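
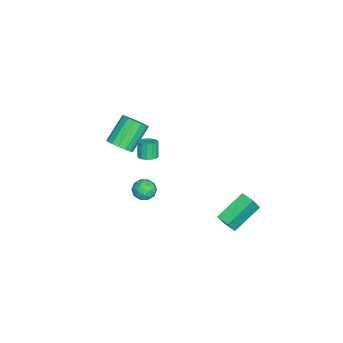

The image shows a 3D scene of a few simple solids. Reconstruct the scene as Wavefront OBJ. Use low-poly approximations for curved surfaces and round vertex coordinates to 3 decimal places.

v 1.895 -0.611 3.429
v 2.309 -0.256 3.624
v 1.919 -0.353 4.627
v 1.505 -0.709 4.431
v 2.08 -0.076 3.553
v 1.69 -0.173 4.555
v 1.801 -0.039 3.448
v 1.411 -0.137 4.45
v 1.547 -0.156 3.337
v 1.157 -0.254 4.34
v 1.387 -0.395 3.252
v 0.997 -0.492 4.254
v 1.362 -0.692 3.214
v 0.972 -0.789 4.216
v 1.481 -0.967 3.233
v 1.091 -1.064 4.236
v 1.71 -1.147 3.305
v 1.32 -1.244 4.307
v 1.989 -1.183 3.41
v 1.599 -1.281 4.412
v 2.243 -1.066 3.52
v 1.853 -1.164 4.523
v 2.403 -0.828 3.606
v 2.013 -0.925 4.608
v 2.428 -0.531 3.644
v 2.038 -0.628 4.646
v -3.305 -3.745 -0.73
v -2.629 -3.618 -0.181
v -3.919 -2.967 1.258
v -4.595 -3.095 0.71
v -2.677 -3.223 -0.403
v -3.967 -2.572 1.037
v -2.893 -2.968 -0.712
v -4.183 -2.317 0.728
v -3.22 -2.921 -1.026
v -4.51 -2.27 0.414
v -3.569 -3.095 -1.261
v -4.86 -2.444 0.179
v -3.848 -3.443 -1.353
v -5.138 -2.793 0.087
v -3.981 -3.873 -1.278
v -5.271 -3.222 0.161
v -3.933 -4.268 -1.057
v -5.223 -3.617 0.383
v -3.717 -4.523 -0.748
v -5.007 -3.872 0.692
v -3.39 -4.57 -0.434
v -4.68 -3.919 1.006
v -3.04 -4.396 -0.199
v -4.331 -3.745 1.241
v -2.762 -4.047 -0.107
v -4.052 -3.397 1.333
v -2.406 4.337 -3.273
v -1.866 4.026 -2.213
v -1.881 5.078 -3.324
v -1.341 4.767 -2.263
v -0.899 3.193 -4.377
v -0.359 2.882 -3.316
v -0.374 3.934 -4.427
v 0.166 3.623 -3.367
v 2.643 -0.027 1.01
v 3.085 -0.545 0.704
v 1.775 -0.855 1.156
v 2.217 -1.373 0.85
v 2.382 -1.091 1.521
v 2.919 -0.579 1.431
v 1.941 -0.821 0.429
v 2.478 -0.309 0.339
v 2.651 -1.035 0.345
v 2.924 -1.202 1.019
v 1.936 -0.198 0.841
v 2.209 -0.365 1.515
v 2.94 -0.214 0.844
v 1.92 -1.186 1.016
v 2.017 -1.021 1.41
v 2.277 -1.325 1.23
v 2.842 -0.234 1.271
v 3.102 -0.538 1.091
v 2.689 -0.859 1.572
v 1.758 -0.862 0.769
v 2.018 -1.166 0.589
v 2.583 -0.075 0.63
v 2.843 -0.379 0.45
v 2.171 -0.541 0.288
v 2.945 -0.806 0.453
v 2.435 -1.293 0.539
v 2.273 -0.968 0.292
v 2.588 -0.668 0.239
v 3.105 -0.904 0.85
v 2.595 -1.39 0.935
v 2.692 -1.225 1.33
v 3.008 -0.924 1.277
v 2.85 -1.192 0.639
v 2.265 -0.01 0.925
v 1.755 -0.496 1.01
v 1.852 -0.476 0.583
v 2.168 -0.175 0.53
v 2.425 -0.107 1.321
v 1.915 -0.594 1.407
v 2.272 -0.732 1.621
v 2.587 -0.432 1.568
v 2.01 -0.208 1.221
f 2 1 5
f 2 5 3
f 3 5 6
f 3 6 4
f 5 1 7
f 5 7 6
f 6 7 8
f 6 8 4
f 7 1 9
f 7 9 8
f 8 9 10
f 8 10 4
f 9 1 11
f 9 11 10
f 10 11 12
f 10 12 4
f 11 1 13
f 11 13 12
f 12 13 14
f 12 14 4
f 13 1 15
f 13 15 14
f 14 15 16
f 14 16 4
f 15 1 17
f 15 17 16
f 16 17 18
f 16 18 4
f 17 1 19
f 17 19 18
f 18 19 20
f 18 20 4
f 19 1 21
f 19 21 20
f 20 21 22
f 20 22 4
f 21 1 23
f 21 23 22
f 22 23 24
f 22 24 4
f 23 1 25
f 23 25 24
f 24 25 26
f 24 26 4
f 25 1 2
f 25 2 26
f 26 2 3
f 26 3 4
f 28 27 31
f 28 31 29
f 29 31 32
f 29 32 30
f 31 27 33
f 31 33 32
f 32 33 34
f 32 34 30
f 33 27 35
f 33 35 34
f 34 35 36
f 34 36 30
f 35 27 37
f 35 37 36
f 36 37 38
f 36 38 30
f 37 27 39
f 37 39 38
f 38 39 40
f 38 40 30
f 39 27 41
f 39 41 40
f 40 41 42
f 40 42 30
f 41 27 43
f 41 43 42
f 42 43 44
f 42 44 30
f 43 27 45
f 43 45 44
f 44 45 46
f 44 46 30
f 45 27 47
f 45 47 46
f 46 47 48
f 46 48 30
f 47 27 49
f 47 49 48
f 48 49 50
f 48 50 30
f 49 27 51
f 49 51 50
f 50 51 52
f 50 52 30
f 51 27 28
f 51 28 52
f 52 28 29
f 52 29 30
f 54 56 53
f 57 54 53
f 53 56 55
f 55 57 53
f 54 60 56
f 58 54 57
f 58 60 54
f 56 60 55
f 59 57 55
f 55 60 59
f 59 58 57
f 60 58 59
f 61 98 77
f 98 72 101
f 77 101 66
f 98 101 77
f 61 77 73
f 77 66 78
f 73 78 62
f 77 78 73
f 61 73 82
f 73 62 83
f 82 83 68
f 73 83 82
f 61 82 94
f 82 68 97
f 94 97 71
f 82 97 94
f 61 94 98
f 94 71 102
f 98 102 72
f 94 102 98
f 62 78 89
f 78 66 92
f 89 92 70
f 78 92 89
f 66 101 79
f 101 72 100
f 79 100 65
f 101 100 79
f 72 102 99
f 102 71 95
f 99 95 63
f 102 95 99
f 71 97 96
f 97 68 84
f 96 84 67
f 97 84 96
f 68 83 88
f 83 62 85
f 88 85 69
f 83 85 88
f 64 90 76
f 90 70 91
f 76 91 65
f 90 91 76
f 64 76 74
f 76 65 75
f 74 75 63
f 76 75 74
f 64 74 81
f 74 63 80
f 81 80 67
f 74 80 81
f 64 81 86
f 81 67 87
f 86 87 69
f 81 87 86
f 64 86 90
f 86 69 93
f 90 93 70
f 86 93 90
f 65 91 79
f 91 70 92
f 79 92 66
f 91 92 79
f 63 75 99
f 75 65 100
f 99 100 72
f 75 100 99
f 67 80 96
f 80 63 95
f 96 95 71
f 80 95 96
f 69 87 88
f 87 67 84
f 88 84 68
f 87 84 88
f 70 93 89
f 93 69 85
f 89 85 62
f 93 85 89



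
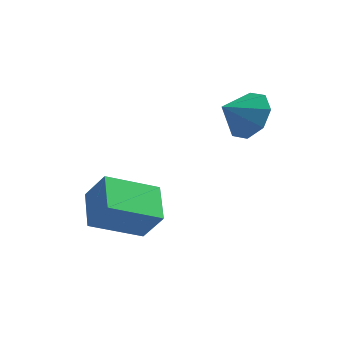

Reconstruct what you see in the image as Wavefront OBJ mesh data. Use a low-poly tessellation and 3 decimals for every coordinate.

v 2.402 3.674 3.663
v 3.099 2.909 3.559
v 1.678 2.926 4.317
v 3.227 3.352 4.208
v 2.872 3.984 4.538
v 2.242 4.434 4.355
v 1.705 4.439 3.767
v 1.577 3.996 3.118
v 1.932 3.365 2.788
v 2.563 2.915 2.971
v -0.177 0.285 -0.659
v -1.7 -0.771 0.17
v -0.713 1.579 0.006
v -2.235 0.523 0.835
v 0.595 0.037 0.445
v -0.927 -1.019 1.274
v 0.06 1.331 1.11
v -1.463 0.275 1.939
f 2 1 4
f 2 4 3
f 4 1 5
f 4 5 3
f 5 1 6
f 5 6 3
f 6 1 7
f 6 7 3
f 7 1 8
f 7 8 3
f 8 1 9
f 8 9 3
f 9 1 10
f 9 10 3
f 10 1 2
f 10 2 3
f 12 14 11
f 15 12 11
f 11 14 13
f 13 15 11
f 12 18 14
f 16 12 15
f 16 18 12
f 14 18 13
f 17 15 13
f 13 18 17
f 17 16 15
f 18 16 17



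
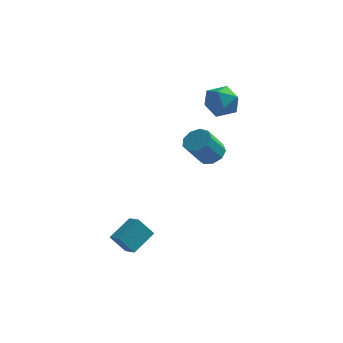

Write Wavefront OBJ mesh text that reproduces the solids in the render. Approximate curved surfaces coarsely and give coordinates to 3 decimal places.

v -2.137 -4.192 -4.539
v -2.955 -4.313 -3.472
v -2.773 -3.54 -4.952
v -3.591 -3.661 -3.885
v -1.329 -2.919 -3.775
v -2.147 -3.04 -2.708
v -1.965 -2.267 -4.188
v -2.783 -2.388 -3.121
v 0.542 4.019 -1.429
v 1.12 4.48 -0.899
v 0.417 3.662 0.579
v -0.162 3.201 0.049
v 0.593 4.803 -0.971
v -0.11 3.986 0.508
v 0.042 4.76 -1.257
v -0.661 3.942 0.221
v -0.275 4.369 -1.624
v -0.979 3.552 -0.146
v -0.21 3.815 -1.9
v -0.914 2.997 -0.421
v 0.207 3.356 -1.955
v -0.497 2.538 -0.477
v 0.78 3.207 -1.765
v 0.077 2.39 -0.286
v 1.242 3.438 -1.417
v 0.539 2.62 0.061
v 1.376 3.941 -1.075
v 0.673 3.123 0.403
v 0.233 3.752 2.533
v 0.853 4.613 3.02
v 1.467 2.487 3.2
v 2.087 3.348 3.687
v 1.032 3.079 4.107
v 0.269 3.861 3.695
v 2.051 3.239 2.525
v 1.288 4.021 2.113
v 1.976 4.296 3.015
v 1.346 4.197 3.992
v 0.974 2.903 2.228
v 0.344 2.804 3.205
f 2 4 1
f 5 2 1
f 1 4 3
f 3 5 1
f 2 8 4
f 6 2 5
f 6 8 2
f 4 8 3
f 7 5 3
f 3 8 7
f 7 6 5
f 8 6 7
f 10 9 13
f 10 13 11
f 11 13 14
f 11 14 12
f 13 9 15
f 13 15 14
f 14 15 16
f 14 16 12
f 15 9 17
f 15 17 16
f 16 17 18
f 16 18 12
f 17 9 19
f 17 19 18
f 18 19 20
f 18 20 12
f 19 9 21
f 19 21 20
f 20 21 22
f 20 22 12
f 21 9 23
f 21 23 22
f 22 23 24
f 22 24 12
f 23 9 25
f 23 25 24
f 24 25 26
f 24 26 12
f 25 9 27
f 25 27 26
f 26 27 28
f 26 28 12
f 27 9 10
f 27 10 28
f 28 10 11
f 28 11 12
f 29 40 34
f 29 34 30
f 29 30 36
f 29 36 39
f 29 39 40
f 30 34 38
f 34 40 33
f 40 39 31
f 39 36 35
f 36 30 37
f 32 38 33
f 32 33 31
f 32 31 35
f 32 35 37
f 32 37 38
f 33 38 34
f 31 33 40
f 35 31 39
f 37 35 36
f 38 37 30



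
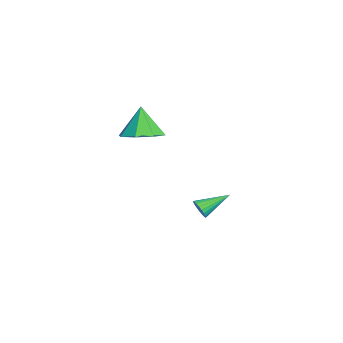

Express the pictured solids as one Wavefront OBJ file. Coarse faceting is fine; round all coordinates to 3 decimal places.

v 1.367 -0.286 2.242
v 2.242 0.196 2.598
v 0.773 -0.314 3.738
v 1.665 0.722 2.379
v 0.914 0.659 2.08
v 0.428 0.042 1.875
v 0.492 -0.767 1.885
v 1.069 -1.294 2.104
v 1.821 -1.23 2.404
v 2.306 -0.613 2.609
v 0.239 2.316 -3.182
v 0.562 2.587 -3.535
v -0.239 3.724 -2.538
v 0.366 2.574 -3.651
v 0.148 2.516 -3.687
v -0.055 2.424 -3.635
v -0.207 2.313 -3.505
v -0.282 2.203 -3.319
v -0.267 2.112 -3.11
v -0.164 2.056 -2.913
v 0.008 2.046 -2.763
v 0.22 2.082 -2.685
v 0.435 2.159 -2.693
v 0.616 2.263 -2.786
v 0.732 2.376 -2.948
v 0.763 2.479 -3.15
v 0.703 2.554 -3.357
f 2 1 4
f 2 4 3
f 4 1 5
f 4 5 3
f 5 1 6
f 5 6 3
f 6 1 7
f 6 7 3
f 7 1 8
f 7 8 3
f 8 1 9
f 8 9 3
f 9 1 10
f 9 10 3
f 10 1 2
f 10 2 3
f 12 11 14
f 12 14 13
f 14 11 15
f 14 15 13
f 15 11 16
f 15 16 13
f 16 11 17
f 16 17 13
f 17 11 18
f 17 18 13
f 18 11 19
f 18 19 13
f 19 11 20
f 19 20 13
f 20 11 21
f 20 21 13
f 21 11 22
f 21 22 13
f 22 11 23
f 22 23 13
f 23 11 24
f 23 24 13
f 24 11 25
f 24 25 13
f 25 11 26
f 25 26 13
f 26 11 27
f 26 27 13
f 27 11 12
f 27 12 13



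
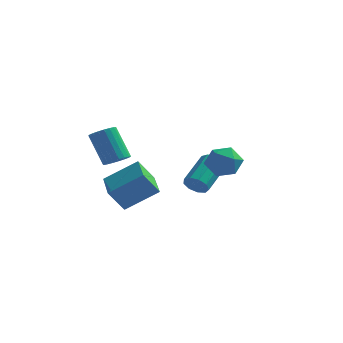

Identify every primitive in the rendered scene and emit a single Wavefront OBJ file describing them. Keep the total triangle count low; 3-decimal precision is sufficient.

v -1.719 -1.397 -2.607
v -0.302 -0.799 -1.579
v -2.506 0.18 -2.439
v -1.089 0.778 -1.411
v -1.111 -0.978 -3.689
v 0.306 -0.38 -2.661
v -1.898 0.599 -3.521
v -0.481 1.197 -2.493
v 3.366 -2.509 0.131
v 4.197 -2.499 -0.137
v 3.703 -3.441 1.137
v 4.534 -3.431 0.869
v 4.191 -2.728 1.256
v 3.983 -2.152 0.635
v 3.917 -3.788 0.365
v 3.709 -3.212 -0.256
v 4.537 -3.289 0.008
v 4.706 -2.633 0.559
v 3.194 -3.307 0.441
v 3.363 -2.651 0.992
v 1.566 0.855 -2.587
v 1.802 0.526 -2.104
v 2.129 2.077 -1.209
v 1.894 2.405 -1.693
v 2.115 0.621 -2.384
v 2.443 2.172 -1.489
v 2.171 0.826 -2.759
v 2.499 2.377 -1.865
v 1.945 1.044 -3.054
v 2.273 2.594 -2.159
v 1.541 1.173 -3.13
v 1.869 2.724 -2.235
v 1.149 1.154 -2.953
v 1.477 2.704 -2.058
v 0.952 0.994 -2.604
v 1.28 2.545 -1.709
v 1.042 0.769 -2.248
v 1.37 2.32 -1.353
v 1.378 0.585 -2.05
v 1.706 2.135 -1.155
v -0.852 -2.563 -0.139
v -0.313 -2.624 0.181
v -1.129 -2.178 1.64
v -1.668 -2.117 1.319
v -0.305 -2.372 0.108
v -1.121 -1.926 1.567
v -0.392 -2.154 -0.007
v -1.208 -1.707 1.452
v -0.558 -2.006 -0.146
v -1.374 -1.56 1.313
v -0.775 -1.954 -0.283
v -1.591 -1.508 1.176
v -1.006 -2.008 -0.395
v -1.822 -1.562 1.064
v -1.21 -2.158 -0.463
v -2.026 -1.712 0.996
v -1.352 -2.378 -0.475
v -2.168 -1.932 0.983
v -1.407 -2.63 -0.43
v -2.223 -2.184 1.029
v -1.367 -2.87 -0.333
v -2.183 -2.424 1.125
v -1.237 -3.057 -0.204
v -2.053 -2.611 1.255
v -1.041 -3.159 -0.063
v -1.857 -2.713 1.396
v -0.813 -3.158 0.065
v -1.628 -2.712 1.523
v -0.591 -3.054 0.157
v -1.406 -2.608 1.616
v -0.414 -2.865 0.198
v -1.23 -2.419 1.657
f 2 4 1
f 5 2 1
f 1 4 3
f 3 5 1
f 2 8 4
f 6 2 5
f 6 8 2
f 4 8 3
f 7 5 3
f 3 8 7
f 7 6 5
f 8 6 7
f 9 20 14
f 9 14 10
f 9 10 16
f 9 16 19
f 9 19 20
f 10 14 18
f 14 20 13
f 20 19 11
f 19 16 15
f 16 10 17
f 12 18 13
f 12 13 11
f 12 11 15
f 12 15 17
f 12 17 18
f 13 18 14
f 11 13 20
f 15 11 19
f 17 15 16
f 18 17 10
f 22 21 25
f 22 25 23
f 23 25 26
f 23 26 24
f 25 21 27
f 25 27 26
f 26 27 28
f 26 28 24
f 27 21 29
f 27 29 28
f 28 29 30
f 28 30 24
f 29 21 31
f 29 31 30
f 30 31 32
f 30 32 24
f 31 21 33
f 31 33 32
f 32 33 34
f 32 34 24
f 33 21 35
f 33 35 34
f 34 35 36
f 34 36 24
f 35 21 37
f 35 37 36
f 36 37 38
f 36 38 24
f 37 21 39
f 37 39 38
f 38 39 40
f 38 40 24
f 39 21 22
f 39 22 40
f 40 22 23
f 40 23 24
f 42 41 45
f 42 45 43
f 43 45 46
f 43 46 44
f 45 41 47
f 45 47 46
f 46 47 48
f 46 48 44
f 47 41 49
f 47 49 48
f 48 49 50
f 48 50 44
f 49 41 51
f 49 51 50
f 50 51 52
f 50 52 44
f 51 41 53
f 51 53 52
f 52 53 54
f 52 54 44
f 53 41 55
f 53 55 54
f 54 55 56
f 54 56 44
f 55 41 57
f 55 57 56
f 56 57 58
f 56 58 44
f 57 41 59
f 57 59 58
f 58 59 60
f 58 60 44
f 59 41 61
f 59 61 60
f 60 61 62
f 60 62 44
f 61 41 63
f 61 63 62
f 62 63 64
f 62 64 44
f 63 41 65
f 63 65 64
f 64 65 66
f 64 66 44
f 65 41 67
f 65 67 66
f 66 67 68
f 66 68 44
f 67 41 69
f 67 69 68
f 68 69 70
f 68 70 44
f 69 41 71
f 69 71 70
f 70 71 72
f 70 72 44
f 71 41 42
f 71 42 72
f 72 42 43
f 72 43 44



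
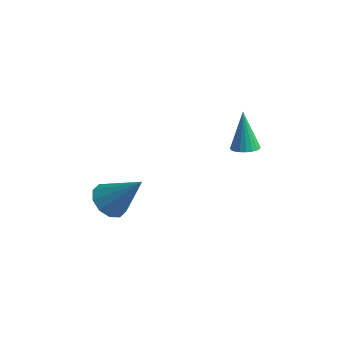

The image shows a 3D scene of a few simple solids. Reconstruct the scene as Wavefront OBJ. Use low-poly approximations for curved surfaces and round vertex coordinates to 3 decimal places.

v -1.936 -2.723 -1.551
v -1.268 -3.035 -2.031
v -0.644 -2.357 0.011
v -1.307 -2.501 -2.124
v -1.586 -2.052 -1.998
v -1.999 -1.859 -1.702
v -2.388 -1.996 -1.347
v -2.605 -2.411 -1.071
v -2.566 -2.946 -0.977
v -2.287 -3.395 -1.103
v -1.874 -3.588 -1.4
v -1.485 -3.451 -1.754
v 1.351 2.483 -0.865
v 1.659 3.01 -0.976
v 0.869 3.117 0.805
v 1.423 3.066 -1.065
v 1.175 3.021 -1.12
v 0.958 2.883 -1.13
v 0.808 2.676 -1.095
v 0.752 2.435 -1.02
v 0.8 2.203 -0.918
v 0.943 2.02 -0.807
v 1.157 1.916 -0.706
v 1.404 1.911 -0.633
v 1.642 2.004 -0.599
v 1.829 2.181 -0.612
v 1.934 2.409 -0.669
v 1.938 2.651 -0.759
v 1.841 2.863 -0.868
f 2 1 4
f 2 4 3
f 4 1 5
f 4 5 3
f 5 1 6
f 5 6 3
f 6 1 7
f 6 7 3
f 7 1 8
f 7 8 3
f 8 1 9
f 8 9 3
f 9 1 10
f 9 10 3
f 10 1 11
f 10 11 3
f 11 1 12
f 11 12 3
f 12 1 2
f 12 2 3
f 14 13 16
f 14 16 15
f 16 13 17
f 16 17 15
f 17 13 18
f 17 18 15
f 18 13 19
f 18 19 15
f 19 13 20
f 19 20 15
f 20 13 21
f 20 21 15
f 21 13 22
f 21 22 15
f 22 13 23
f 22 23 15
f 23 13 24
f 23 24 15
f 24 13 25
f 24 25 15
f 25 13 26
f 25 26 15
f 26 13 27
f 26 27 15
f 27 13 28
f 27 28 15
f 28 13 29
f 28 29 15
f 29 13 14
f 29 14 15



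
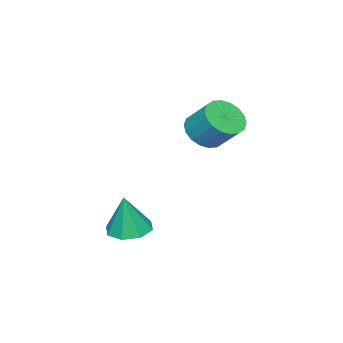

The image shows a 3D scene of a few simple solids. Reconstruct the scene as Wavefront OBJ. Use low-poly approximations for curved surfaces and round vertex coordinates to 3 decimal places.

v -0.26 0.454 0.109
v 0.712 0.134 0.296
v 0.871 1.286 1.438
v -0.1 1.606 1.251
v 0.771 0.453 -0.034
v 0.93 1.605 1.108
v 0.625 0.773 -0.336
v 0.784 1.925 0.806
v 0.304 1.029 -0.549
v 0.463 2.181 0.593
v -0.128 1.171 -0.633
v 0.031 2.323 0.509
v -0.587 1.171 -0.569
v -0.428 2.323 0.573
v -0.98 1.03 -0.371
v -0.821 2.182 0.771
v -1.231 0.774 -0.078
v -1.072 1.926 1.064
v -1.29 0.455 0.252
v -1.131 1.607 1.394
v -1.144 0.135 0.554
v -0.985 1.287 1.696
v -0.823 -0.121 0.767
v -0.664 1.031 1.909
v -0.391 -0.263 0.851
v -0.232 0.889 1.993
v 0.068 -0.263 0.787
v 0.227 0.889 1.929
v 0.461 -0.122 0.589
v 0.62 1.03 1.731
v 2.981 -1.197 -4.882
v 3.884 -1.681 -5.056
v 3.359 -1.203 -2.898
v 3.957 -0.889 -5.067
v 3.457 -0.277 -4.97
v 2.678 -0.204 -4.821
v 2.077 -0.713 -4.708
v 2.005 -1.505 -4.697
v 2.504 -2.117 -4.794
v 3.283 -2.19 -4.943
f 2 1 5
f 2 5 3
f 3 5 6
f 3 6 4
f 5 1 7
f 5 7 6
f 6 7 8
f 6 8 4
f 7 1 9
f 7 9 8
f 8 9 10
f 8 10 4
f 9 1 11
f 9 11 10
f 10 11 12
f 10 12 4
f 11 1 13
f 11 13 12
f 12 13 14
f 12 14 4
f 13 1 15
f 13 15 14
f 14 15 16
f 14 16 4
f 15 1 17
f 15 17 16
f 16 17 18
f 16 18 4
f 17 1 19
f 17 19 18
f 18 19 20
f 18 20 4
f 19 1 21
f 19 21 20
f 20 21 22
f 20 22 4
f 21 1 23
f 21 23 22
f 22 23 24
f 22 24 4
f 23 1 25
f 23 25 24
f 24 25 26
f 24 26 4
f 25 1 27
f 25 27 26
f 26 27 28
f 26 28 4
f 27 1 29
f 27 29 28
f 28 29 30
f 28 30 4
f 29 1 2
f 29 2 30
f 30 2 3
f 30 3 4
f 32 31 34
f 32 34 33
f 34 31 35
f 34 35 33
f 35 31 36
f 35 36 33
f 36 31 37
f 36 37 33
f 37 31 38
f 37 38 33
f 38 31 39
f 38 39 33
f 39 31 40
f 39 40 33
f 40 31 32
f 40 32 33



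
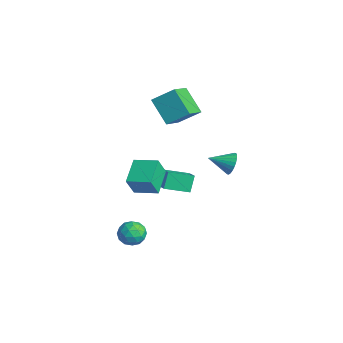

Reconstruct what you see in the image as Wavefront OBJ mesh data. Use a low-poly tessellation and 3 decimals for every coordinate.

v 1.467 -2.152 -3.858
v 2.278 -2.165 -4.037
v 1.602 -3.295 -3.163
v 2.413 -3.308 -3.342
v 2.11 -2.729 -2.829
v 2.027 -2.023 -3.258
v 1.853 -3.437 -3.942
v 1.77 -2.731 -4.371
v 2.517 -2.959 -4.089
v 2.676 -2.522 -3.401
v 1.204 -2.938 -3.799
v 1.363 -2.501 -3.111
v 1.861 -2.058 -4.008
v 2.019 -3.402 -3.192
v 1.841 -3.061 -2.89
v 2.318 -3.069 -2.995
v 1.713 -1.975 -3.551
v 2.19 -1.983 -3.656
v 2.091 -2.314 -2.946
v 1.69 -3.477 -3.544
v 2.167 -3.485 -3.649
v 1.562 -2.391 -4.205
v 2.039 -2.399 -4.31
v 1.789 -3.146 -4.254
v 2.478 -2.533 -4.144
v 2.557 -3.204 -3.736
v 2.228 -3.28 -4.088
v 2.179 -2.865 -4.341
v 2.571 -2.276 -3.74
v 2.65 -2.947 -3.331
v 2.472 -2.607 -3.029
v 2.423 -2.192 -3.282
v 2.711 -2.742 -3.77
v 1.23 -2.513 -3.869
v 1.309 -3.184 -3.46
v 1.457 -3.268 -3.918
v 1.408 -2.853 -4.171
v 1.323 -2.256 -3.464
v 1.402 -2.927 -3.056
v 1.701 -2.595 -2.859
v 1.652 -2.18 -3.112
v 1.169 -2.718 -3.43
v 2.553 -2.407 1.654
v 2.778 -2.936 2.797
v 3.481 -1.46 1.909
v 3.705 -1.989 3.053
v 3.675 -3.331 1.007
v 3.899 -3.86 2.151
v 4.602 -2.384 1.263
v 4.827 -2.913 2.406
v -1.768 1.697 1.585
v -3.068 1.404 2.824
v -1.186 2.787 2.453
v -2.486 2.494 3.692
v -0.734 0.506 2.388
v -2.034 0.213 3.627
v -0.152 1.596 3.256
v -1.452 1.303 4.495
v -2.411 1.084 -2.506
v -1.547 0.987 -2.124
v -2.036 2.495 -2.997
v -1.172 2.398 -2.615
v -2.028 0.642 -3.485
v -1.164 0.545 -3.103
v -1.653 2.053 -3.976
v -0.789 1.956 -3.594
v -0.102 4.118 -1.442
v 0.277 4.234 -0.793
v -0.598 2.922 -0.938
v 0.019 4.366 -0.733
v -0.258 4.461 -0.781
v -0.511 4.503 -0.93
v -0.702 4.487 -1.156
v -0.801 4.415 -1.426
v -0.794 4.298 -1.698
v -0.682 4.153 -1.931
v -0.481 4.003 -2.09
v -0.223 3.871 -2.15
v 0.054 3.776 -2.102
v 0.307 3.734 -1.953
v 0.498 3.75 -1.727
v 0.598 3.822 -1.457
v 0.591 3.939 -1.185
v 0.478 4.084 -0.952
f 1 38 17
f 38 12 41
f 17 41 6
f 38 41 17
f 1 17 13
f 17 6 18
f 13 18 2
f 17 18 13
f 1 13 22
f 13 2 23
f 22 23 8
f 13 23 22
f 1 22 34
f 22 8 37
f 34 37 11
f 22 37 34
f 1 34 38
f 34 11 42
f 38 42 12
f 34 42 38
f 2 18 29
f 18 6 32
f 29 32 10
f 18 32 29
f 6 41 19
f 41 12 40
f 19 40 5
f 41 40 19
f 12 42 39
f 42 11 35
f 39 35 3
f 42 35 39
f 11 37 36
f 37 8 24
f 36 24 7
f 37 24 36
f 8 23 28
f 23 2 25
f 28 25 9
f 23 25 28
f 4 30 16
f 30 10 31
f 16 31 5
f 30 31 16
f 4 16 14
f 16 5 15
f 14 15 3
f 16 15 14
f 4 14 21
f 14 3 20
f 21 20 7
f 14 20 21
f 4 21 26
f 21 7 27
f 26 27 9
f 21 27 26
f 4 26 30
f 26 9 33
f 30 33 10
f 26 33 30
f 5 31 19
f 31 10 32
f 19 32 6
f 31 32 19
f 3 15 39
f 15 5 40
f 39 40 12
f 15 40 39
f 7 20 36
f 20 3 35
f 36 35 11
f 20 35 36
f 9 27 28
f 27 7 24
f 28 24 8
f 27 24 28
f 10 33 29
f 33 9 25
f 29 25 2
f 33 25 29
f 44 46 43
f 47 44 43
f 43 46 45
f 45 47 43
f 44 50 46
f 48 44 47
f 48 50 44
f 46 50 45
f 49 47 45
f 45 50 49
f 49 48 47
f 50 48 49
f 52 54 51
f 55 52 51
f 51 54 53
f 53 55 51
f 52 58 54
f 56 52 55
f 56 58 52
f 54 58 53
f 57 55 53
f 53 58 57
f 57 56 55
f 58 56 57
f 60 62 59
f 63 60 59
f 59 62 61
f 61 63 59
f 60 66 62
f 64 60 63
f 64 66 60
f 62 66 61
f 65 63 61
f 61 66 65
f 65 64 63
f 66 64 65
f 68 67 70
f 68 70 69
f 70 67 71
f 70 71 69
f 71 67 72
f 71 72 69
f 72 67 73
f 72 73 69
f 73 67 74
f 73 74 69
f 74 67 75
f 74 75 69
f 75 67 76
f 75 76 69
f 76 67 77
f 76 77 69
f 77 67 78
f 77 78 69
f 78 67 79
f 78 79 69
f 79 67 80
f 79 80 69
f 80 67 81
f 80 81 69
f 81 67 82
f 81 82 69
f 82 67 83
f 82 83 69
f 83 67 84
f 83 84 69
f 84 67 68
f 84 68 69



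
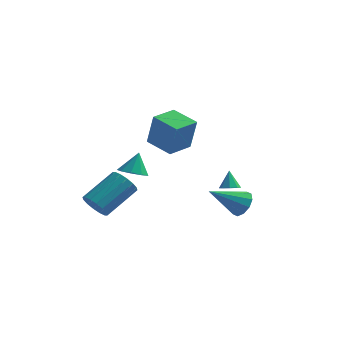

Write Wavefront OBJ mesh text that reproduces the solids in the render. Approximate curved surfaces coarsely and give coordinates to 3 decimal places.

v 3.232 -2.983 -3.123
v 3.755 -3.241 -2.62
v 1.808 -3.757 -2.037
v 3.622 -2.805 -2.483
v 3.34 -2.437 -2.591
v 3.017 -2.278 -2.901
v 2.776 -2.388 -3.296
v 2.708 -2.725 -3.625
v 2.841 -3.161 -3.762
v 3.123 -3.529 -3.654
v 3.447 -3.689 -3.344
v 3.688 -3.579 -2.949
v -3.514 -4.236 -3.453
v -3.09 -4.076 -4.1
v -2.002 -2.645 -3.034
v -2.426 -2.804 -2.387
v -3.409 -3.821 -4.117
v -2.321 -2.39 -3.052
v -3.756 -3.677 -3.956
v -2.668 -2.246 -2.891
v -4.038 -3.682 -3.66
v -2.95 -2.251 -2.595
v -4.18 -3.836 -3.309
v -3.092 -2.405 -2.244
v -4.144 -4.097 -2.996
v -3.055 -2.666 -1.931
v -3.938 -4.395 -2.806
v -2.85 -2.964 -1.74
v -3.619 -4.65 -2.788
v -2.531 -3.219 -1.723
v -3.272 -4.794 -2.949
v -2.184 -3.363 -1.884
v -2.99 -4.789 -3.245
v -1.902 -3.358 -2.18
v -2.848 -4.635 -3.596
v -1.76 -3.204 -2.531
v -2.885 -4.374 -3.909
v -1.796 -2.943 -2.844
v 2.085 -0.107 -3.752
v 2.5 -0.359 -3.54
v 1.935 0.407 -2.848
v 2.605 -0.011 -3.72
v 2.405 0.281 -3.919
v 2.017 0.345 -4.02
v 1.669 0.145 -3.964
v 1.564 -0.203 -3.783
v 1.764 -0.494 -3.584
v 2.152 -0.559 -3.484
v -2.078 0.123 -1.157
v -1.719 -0.025 0.642
v -1.364 1.385 -1.195
v -1.005 1.236 0.603
v -0.755 -0.636 -1.483
v -0.396 -0.785 0.315
v -0.041 0.625 -1.522
v 0.318 0.477 0.277
v -2.713 -0.179 -3.244
v -1.922 -0.28 -3.311
v -2.547 0.379 -2.116
v -2.068 0.201 -3.527
v -2.516 0.504 -3.611
v -3.056 0.487 -3.524
v -3.435 0.159 -3.305
v -3.477 -0.328 -3.058
v -3.161 -0.745 -2.898
v -2.635 -0.897 -2.9
v -2.146 -0.714 -3.063
f 2 1 4
f 2 4 3
f 4 1 5
f 4 5 3
f 5 1 6
f 5 6 3
f 6 1 7
f 6 7 3
f 7 1 8
f 7 8 3
f 8 1 9
f 8 9 3
f 9 1 10
f 9 10 3
f 10 1 11
f 10 11 3
f 11 1 12
f 11 12 3
f 12 1 2
f 12 2 3
f 14 13 17
f 14 17 15
f 15 17 18
f 15 18 16
f 17 13 19
f 17 19 18
f 18 19 20
f 18 20 16
f 19 13 21
f 19 21 20
f 20 21 22
f 20 22 16
f 21 13 23
f 21 23 22
f 22 23 24
f 22 24 16
f 23 13 25
f 23 25 24
f 24 25 26
f 24 26 16
f 25 13 27
f 25 27 26
f 26 27 28
f 26 28 16
f 27 13 29
f 27 29 28
f 28 29 30
f 28 30 16
f 29 13 31
f 29 31 30
f 30 31 32
f 30 32 16
f 31 13 33
f 31 33 32
f 32 33 34
f 32 34 16
f 33 13 35
f 33 35 34
f 34 35 36
f 34 36 16
f 35 13 37
f 35 37 36
f 36 37 38
f 36 38 16
f 37 13 14
f 37 14 38
f 38 14 15
f 38 15 16
f 40 39 42
f 40 42 41
f 42 39 43
f 42 43 41
f 43 39 44
f 43 44 41
f 44 39 45
f 44 45 41
f 45 39 46
f 45 46 41
f 46 39 47
f 46 47 41
f 47 39 48
f 47 48 41
f 48 39 40
f 48 40 41
f 50 52 49
f 53 50 49
f 49 52 51
f 51 53 49
f 50 56 52
f 54 50 53
f 54 56 50
f 52 56 51
f 55 53 51
f 51 56 55
f 55 54 53
f 56 54 55
f 58 57 60
f 58 60 59
f 60 57 61
f 60 61 59
f 61 57 62
f 61 62 59
f 62 57 63
f 62 63 59
f 63 57 64
f 63 64 59
f 64 57 65
f 64 65 59
f 65 57 66
f 65 66 59
f 66 57 67
f 66 67 59
f 67 57 58
f 67 58 59



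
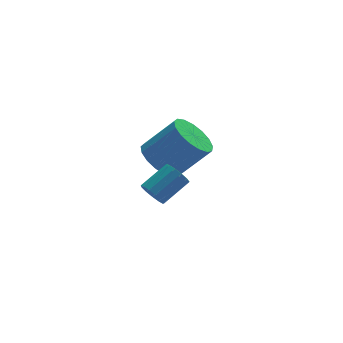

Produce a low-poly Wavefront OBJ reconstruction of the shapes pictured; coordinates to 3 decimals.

v -1.449 -3.992 -0.618
v -1.133 -4.468 -0.86
v 0.024 -4.064 -0.144
v -0.291 -3.588 0.098
v -1.091 -4.199 -1.08
v 0.067 -3.796 -0.364
v -1.162 -3.865 -1.153
v -0.004 -3.461 -0.437
v -1.324 -3.571 -1.056
v -0.167 -3.168 -0.34
v -1.526 -3.411 -0.821
v -0.368 -3.007 -0.104
v -1.703 -3.435 -0.52
v -0.546 -3.031 0.196
v -1.8 -3.636 -0.251
v -0.642 -3.232 0.465
v -1.785 -3.95 -0.099
v -0.627 -3.546 0.617
v -1.663 -4.277 -0.111
v -0.505 -3.873 0.605
v -1.473 -4.514 -0.284
v -0.316 -4.11 0.432
v -1.276 -4.585 -0.564
v -0.118 -4.181 0.153
v 0.457 1.08 -2.431
v 1.246 0.928 -3.182
v 2.592 0.589 -1.701
v 1.803 0.74 -0.949
v 1.265 1.444 -3.082
v 2.611 1.105 -1.6
v 1.1 1.877 -2.832
v 2.446 1.538 -1.35
v 0.787 2.127 -2.49
v 2.133 1.788 -1.009
v 0.398 2.138 -2.135
v 1.744 1.798 -0.654
v 0.023 1.905 -1.848
v 1.369 1.566 -0.366
v -0.252 1.484 -1.694
v 1.093 1.145 -0.212
v -0.365 0.97 -1.709
v 0.98 0.631 -0.227
v -0.29 0.481 -1.889
v 1.056 0.142 -0.408
v -0.044 0.129 -2.194
v 1.302 -0.21 -0.712
v 0.318 -0.005 -2.552
v 1.663 -0.344 -1.071
v 0.711 0.11 -2.883
v 2.057 -0.23 -1.402
v 1.046 0.446 -3.111
v 2.392 0.107 -1.629
f 2 1 5
f 2 5 3
f 3 5 6
f 3 6 4
f 5 1 7
f 5 7 6
f 6 7 8
f 6 8 4
f 7 1 9
f 7 9 8
f 8 9 10
f 8 10 4
f 9 1 11
f 9 11 10
f 10 11 12
f 10 12 4
f 11 1 13
f 11 13 12
f 12 13 14
f 12 14 4
f 13 1 15
f 13 15 14
f 14 15 16
f 14 16 4
f 15 1 17
f 15 17 16
f 16 17 18
f 16 18 4
f 17 1 19
f 17 19 18
f 18 19 20
f 18 20 4
f 19 1 21
f 19 21 20
f 20 21 22
f 20 22 4
f 21 1 23
f 21 23 22
f 22 23 24
f 22 24 4
f 23 1 2
f 23 2 24
f 24 2 3
f 24 3 4
f 26 25 29
f 26 29 27
f 27 29 30
f 27 30 28
f 29 25 31
f 29 31 30
f 30 31 32
f 30 32 28
f 31 25 33
f 31 33 32
f 32 33 34
f 32 34 28
f 33 25 35
f 33 35 34
f 34 35 36
f 34 36 28
f 35 25 37
f 35 37 36
f 36 37 38
f 36 38 28
f 37 25 39
f 37 39 38
f 38 39 40
f 38 40 28
f 39 25 41
f 39 41 40
f 40 41 42
f 40 42 28
f 41 25 43
f 41 43 42
f 42 43 44
f 42 44 28
f 43 25 45
f 43 45 44
f 44 45 46
f 44 46 28
f 45 25 47
f 45 47 46
f 46 47 48
f 46 48 28
f 47 25 49
f 47 49 48
f 48 49 50
f 48 50 28
f 49 25 51
f 49 51 50
f 50 51 52
f 50 52 28
f 51 25 26
f 51 26 52
f 52 26 27
f 52 27 28



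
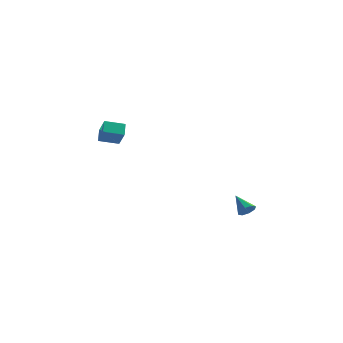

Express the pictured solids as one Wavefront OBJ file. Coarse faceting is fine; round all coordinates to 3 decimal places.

v -4.504 1.581 -0.037
v -4.013 0.963 0.906
v -4.65 2.304 0.513
v -4.16 1.686 1.456
v -3.42 2.014 -0.316
v -2.93 1.396 0.627
v -3.567 2.737 0.234
v -3.076 2.119 1.177
v 4.107 0.758 -4.215
v 4.44 1.204 -4.278
v 3.313 1.462 -3.445
v 4.133 1.185 -4.577
v 3.811 0.916 -4.664
v 3.662 0.555 -4.488
v 3.773 0.313 -4.152
v 4.08 0.332 -3.853
v 4.402 0.601 -3.766
v 4.551 0.962 -3.942
f 2 4 1
f 5 2 1
f 1 4 3
f 3 5 1
f 2 8 4
f 6 2 5
f 6 8 2
f 4 8 3
f 7 5 3
f 3 8 7
f 7 6 5
f 8 6 7
f 10 9 12
f 10 12 11
f 12 9 13
f 12 13 11
f 13 9 14
f 13 14 11
f 14 9 15
f 14 15 11
f 15 9 16
f 15 16 11
f 16 9 17
f 16 17 11
f 17 9 18
f 17 18 11
f 18 9 10
f 18 10 11



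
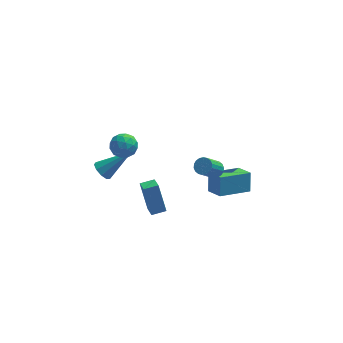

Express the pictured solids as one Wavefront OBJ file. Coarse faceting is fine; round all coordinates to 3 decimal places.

v -2.087 -2.13 -2.814
v -2.439 -1.459 -1.236
v -2.226 -1.23 -3.227
v -2.578 -0.559 -1.65
v -1.302 -1.961 -2.71
v -1.654 -1.29 -1.133
v -1.441 -1.061 -3.124
v -1.793 -0.39 -1.546
v 1.193 0.947 -4.284
v 1.259 1.523 -3.21
v 2.913 1.69 -4.787
v 2.978 2.266 -3.714
v 1.722 0.034 -3.826
v 1.787 0.61 -2.753
v 3.441 0.777 -4.33
v 3.507 1.353 -3.256
v 1 -3.562 2.395
v 1.412 -3.846 2.493
v 0.752 -4.462 3.483
v 0.34 -4.178 3.385
v 1.443 -3.665 2.626
v 0.783 -4.28 3.617
v 1.386 -3.463 2.714
v 0.726 -4.079 3.704
v 1.252 -3.281 2.738
v 0.592 -3.897 3.728
v 1.069 -3.155 2.694
v 0.409 -3.771 3.684
v 0.872 -3.109 2.591
v 0.212 -3.725 3.581
v 0.7 -3.153 2.449
v 0.04 -3.769 3.439
v 0.588 -3.278 2.297
v -0.072 -3.894 3.287
v 0.557 -3.46 2.163
v -0.103 -4.075 3.154
v 0.614 -3.661 2.076
v -0.046 -4.277 3.066
v 0.748 -3.843 2.052
v 0.088 -4.459 3.042
v 0.931 -3.969 2.096
v 0.271 -4.585 3.086
v 1.128 -4.015 2.199
v 0.468 -4.631 3.189
v 1.3 -3.971 2.341
v 0.64 -4.587 3.331
v -2.966 2.904 -0.779
v -2.626 2.619 -1.468
v -3.834 1.901 -0.792
v -3.494 1.616 -1.481
v -3.079 1.582 -0.775
v -2.542 2.202 -0.767
v -3.918 2.318 -1.493
v -3.381 2.938 -1.485
v -3.214 2.256 -1.91
v -2.696 1.802 -1.466
v -3.764 2.718 -0.794
v -3.246 2.264 -0.35
v -2.72 2.85 -1.122
v -3.74 1.67 -1.138
v -3.496 1.65 -0.722
v -3.296 1.483 -1.128
v -2.67 2.605 -0.71
v -2.471 2.437 -1.116
v -2.737 1.828 -0.708
v -3.989 2.083 -1.144
v -3.79 1.915 -1.55
v -3.164 3.037 -1.132
v -2.964 2.87 -1.538
v -3.723 2.692 -1.552
v -2.866 2.469 -1.787
v -3.376 1.879 -1.795
v -3.625 2.292 -1.802
v -3.31 2.656 -1.797
v -2.561 2.202 -1.526
v -3.071 1.612 -1.534
v -2.827 1.592 -1.119
v -2.511 1.957 -1.114
v -2.907 1.989 -1.786
v -3.389 2.908 -0.726
v -3.899 2.318 -0.734
v -3.949 2.563 -1.146
v -3.633 2.928 -1.141
v -3.084 2.641 -0.465
v -3.594 2.051 -0.473
v -3.15 1.864 -0.463
v -2.835 2.228 -0.458
v -3.553 2.531 -0.474
v -4.381 3.398 -4.496
v -3.983 3.057 -4.914
v -2.699 3.702 -3.144
v -3.978 3.502 -5.021
v -4.161 3.899 -4.883
v -4.447 4.061 -4.564
v -4.702 3.913 -4.213
v -4.807 3.524 -3.995
v -4.713 3.076 -4.012
v -4.463 2.778 -4.255
v -4.175 2.771 -4.612
f 2 4 1
f 5 2 1
f 1 4 3
f 3 5 1
f 2 8 4
f 6 2 5
f 6 8 2
f 4 8 3
f 7 5 3
f 3 8 7
f 7 6 5
f 8 6 7
f 10 12 9
f 13 10 9
f 9 12 11
f 11 13 9
f 10 16 12
f 14 10 13
f 14 16 10
f 12 16 11
f 15 13 11
f 11 16 15
f 15 14 13
f 16 14 15
f 18 17 21
f 18 21 19
f 19 21 22
f 19 22 20
f 21 17 23
f 21 23 22
f 22 23 24
f 22 24 20
f 23 17 25
f 23 25 24
f 24 25 26
f 24 26 20
f 25 17 27
f 25 27 26
f 26 27 28
f 26 28 20
f 27 17 29
f 27 29 28
f 28 29 30
f 28 30 20
f 29 17 31
f 29 31 30
f 30 31 32
f 30 32 20
f 31 17 33
f 31 33 32
f 32 33 34
f 32 34 20
f 33 17 35
f 33 35 34
f 34 35 36
f 34 36 20
f 35 17 37
f 35 37 36
f 36 37 38
f 36 38 20
f 37 17 39
f 37 39 38
f 38 39 40
f 38 40 20
f 39 17 41
f 39 41 40
f 40 41 42
f 40 42 20
f 41 17 43
f 41 43 42
f 42 43 44
f 42 44 20
f 43 17 45
f 43 45 44
f 44 45 46
f 44 46 20
f 45 17 18
f 45 18 46
f 46 18 19
f 46 19 20
f 47 84 63
f 84 58 87
f 63 87 52
f 84 87 63
f 47 63 59
f 63 52 64
f 59 64 48
f 63 64 59
f 47 59 68
f 59 48 69
f 68 69 54
f 59 69 68
f 47 68 80
f 68 54 83
f 80 83 57
f 68 83 80
f 47 80 84
f 80 57 88
f 84 88 58
f 80 88 84
f 48 64 75
f 64 52 78
f 75 78 56
f 64 78 75
f 52 87 65
f 87 58 86
f 65 86 51
f 87 86 65
f 58 88 85
f 88 57 81
f 85 81 49
f 88 81 85
f 57 83 82
f 83 54 70
f 82 70 53
f 83 70 82
f 54 69 74
f 69 48 71
f 74 71 55
f 69 71 74
f 50 76 62
f 76 56 77
f 62 77 51
f 76 77 62
f 50 62 60
f 62 51 61
f 60 61 49
f 62 61 60
f 50 60 67
f 60 49 66
f 67 66 53
f 60 66 67
f 50 67 72
f 67 53 73
f 72 73 55
f 67 73 72
f 50 72 76
f 72 55 79
f 76 79 56
f 72 79 76
f 51 77 65
f 77 56 78
f 65 78 52
f 77 78 65
f 49 61 85
f 61 51 86
f 85 86 58
f 61 86 85
f 53 66 82
f 66 49 81
f 82 81 57
f 66 81 82
f 55 73 74
f 73 53 70
f 74 70 54
f 73 70 74
f 56 79 75
f 79 55 71
f 75 71 48
f 79 71 75
f 90 89 92
f 90 92 91
f 92 89 93
f 92 93 91
f 93 89 94
f 93 94 91
f 94 89 95
f 94 95 91
f 95 89 96
f 95 96 91
f 96 89 97
f 96 97 91
f 97 89 98
f 97 98 91
f 98 89 99
f 98 99 91
f 99 89 90
f 99 90 91



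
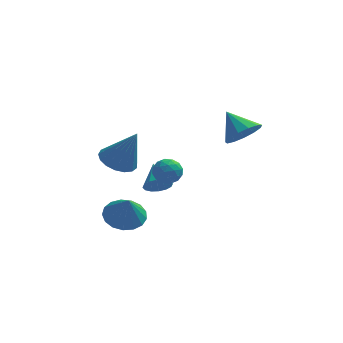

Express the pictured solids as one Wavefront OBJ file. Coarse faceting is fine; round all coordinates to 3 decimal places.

v -1.816 1.705 -1.602
v -1.1 1.144 -2.017
v -0.884 1.455 0.342
v -0.926 1.589 -2.043
v -0.956 2.06 -1.968
v -1.182 2.451 -1.809
v -1.554 2.67 -1.603
v -1.986 2.669 -1.396
v -2.379 2.446 -1.237
v -2.642 2.054 -1.161
v -2.717 1.582 -1.186
v -2.584 1.138 -1.307
v -2.276 0.824 -1.495
v -1.862 0.712 -1.707
v -1.438 0.827 -1.896
v -1.041 -3.125 -2.269
v -0.397 -2.388 -2.062
v -0.799 -3.695 -0.991
v -0.817 -2.22 -1.907
v -1.289 -2.258 -1.835
v -1.704 -2.496 -1.862
v -1.967 -2.877 -1.982
v -2.018 -3.315 -2.168
v -1.845 -3.709 -2.377
v -1.488 -3.97 -2.561
v -1.029 -4.037 -2.678
v -0.573 -3.895 -2.702
v -0.224 -3.576 -2.626
v -0.062 -3.154 -2.468
v -0.124 -2.726 -2.265
v 4.009 2.096 0.147
v 4.642 1.878 0.889
v 3.151 2.964 1.133
v 4.838 2.347 0.646
v 4.77 2.736 0.245
v 4.461 2.922 -0.188
v 4.008 2.846 -0.515
v 3.556 2.531 -0.631
v 3.247 2.078 -0.501
v 3.18 1.63 -0.165
v 3.377 1.331 0.27
v 3.774 1.274 0.666
v 4.246 1.478 0.897
v 0.722 -2.955 0.87
v 1.356 -3.157 1.132
v 0.444 -4.063 0.688
v 1.078 -4.265 0.95
v 0.586 -3.982 1.384
v 0.758 -3.298 1.497
v 1.042 -3.922 0.323
v 1.214 -3.238 0.436
v 1.554 -3.755 0.793
v 1.272 -3.792 1.449
v 0.528 -3.428 0.371
v 0.246 -3.465 1.027
v 1.064 -2.959 1.017
v 0.736 -4.261 0.803
v 0.447 -4.095 1.059
v 0.82 -4.214 1.212
v 0.712 -3.041 1.232
v 1.085 -3.16 1.385
v 0.632 -3.645 1.534
v 0.715 -4.06 0.435
v 1.088 -4.179 0.588
v 0.98 -3.006 0.608
v 1.353 -3.125 0.761
v 1.168 -3.575 0.286
v 1.553 -3.429 0.972
v 1.389 -4.08 0.865
v 1.368 -3.879 0.496
v 1.469 -3.477 0.563
v 1.387 -3.451 1.357
v 1.223 -4.102 1.25
v 0.934 -3.936 1.506
v 1.035 -3.533 1.572
v 1.503 -3.802 1.158
v 0.577 -3.118 0.57
v 0.413 -3.769 0.463
v 0.765 -3.687 0.248
v 0.866 -3.284 0.314
v 0.411 -3.14 0.955
v 0.247 -3.791 0.848
v 0.331 -3.743 1.257
v 0.432 -3.341 1.324
v 0.297 -3.418 0.662
v 0.345 -2.086 -0.955
v 1.01 -1.975 -0.866
v 0.055 -0.914 -0.245
v 0.93 -1.812 -1.168
v 0.693 -1.722 -1.412
v 0.363 -1.73 -1.534
v 0.028 -1.833 -1.501
v -0.222 -2.004 -1.322
v -0.32 -2.196 -1.044
v -0.24 -2.359 -0.742
v -0.003 -2.449 -0.498
v 0.327 -2.441 -0.376
v 0.662 -2.338 -0.409
v 0.912 -2.168 -0.588
f 2 1 4
f 2 4 3
f 4 1 5
f 4 5 3
f 5 1 6
f 5 6 3
f 6 1 7
f 6 7 3
f 7 1 8
f 7 8 3
f 8 1 9
f 8 9 3
f 9 1 10
f 9 10 3
f 10 1 11
f 10 11 3
f 11 1 12
f 11 12 3
f 12 1 13
f 12 13 3
f 13 1 14
f 13 14 3
f 14 1 15
f 14 15 3
f 15 1 2
f 15 2 3
f 17 16 19
f 17 19 18
f 19 16 20
f 19 20 18
f 20 16 21
f 20 21 18
f 21 16 22
f 21 22 18
f 22 16 23
f 22 23 18
f 23 16 24
f 23 24 18
f 24 16 25
f 24 25 18
f 25 16 26
f 25 26 18
f 26 16 27
f 26 27 18
f 27 16 28
f 27 28 18
f 28 16 29
f 28 29 18
f 29 16 30
f 29 30 18
f 30 16 17
f 30 17 18
f 32 31 34
f 32 34 33
f 34 31 35
f 34 35 33
f 35 31 36
f 35 36 33
f 36 31 37
f 36 37 33
f 37 31 38
f 37 38 33
f 38 31 39
f 38 39 33
f 39 31 40
f 39 40 33
f 40 31 41
f 40 41 33
f 41 31 42
f 41 42 33
f 42 31 43
f 42 43 33
f 43 31 32
f 43 32 33
f 44 81 60
f 81 55 84
f 60 84 49
f 81 84 60
f 44 60 56
f 60 49 61
f 56 61 45
f 60 61 56
f 44 56 65
f 56 45 66
f 65 66 51
f 56 66 65
f 44 65 77
f 65 51 80
f 77 80 54
f 65 80 77
f 44 77 81
f 77 54 85
f 81 85 55
f 77 85 81
f 45 61 72
f 61 49 75
f 72 75 53
f 61 75 72
f 49 84 62
f 84 55 83
f 62 83 48
f 84 83 62
f 55 85 82
f 85 54 78
f 82 78 46
f 85 78 82
f 54 80 79
f 80 51 67
f 79 67 50
f 80 67 79
f 51 66 71
f 66 45 68
f 71 68 52
f 66 68 71
f 47 73 59
f 73 53 74
f 59 74 48
f 73 74 59
f 47 59 57
f 59 48 58
f 57 58 46
f 59 58 57
f 47 57 64
f 57 46 63
f 64 63 50
f 57 63 64
f 47 64 69
f 64 50 70
f 69 70 52
f 64 70 69
f 47 69 73
f 69 52 76
f 73 76 53
f 69 76 73
f 48 74 62
f 74 53 75
f 62 75 49
f 74 75 62
f 46 58 82
f 58 48 83
f 82 83 55
f 58 83 82
f 50 63 79
f 63 46 78
f 79 78 54
f 63 78 79
f 52 70 71
f 70 50 67
f 71 67 51
f 70 67 71
f 53 76 72
f 76 52 68
f 72 68 45
f 76 68 72
f 87 86 89
f 87 89 88
f 89 86 90
f 89 90 88
f 90 86 91
f 90 91 88
f 91 86 92
f 91 92 88
f 92 86 93
f 92 93 88
f 93 86 94
f 93 94 88
f 94 86 95
f 94 95 88
f 95 86 96
f 95 96 88
f 96 86 97
f 96 97 88
f 97 86 98
f 97 98 88
f 98 86 99
f 98 99 88
f 99 86 87
f 99 87 88



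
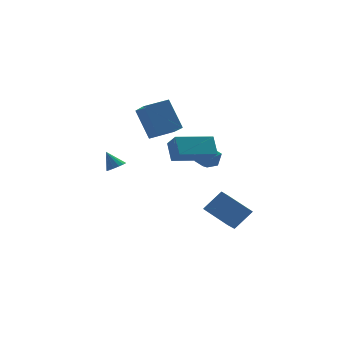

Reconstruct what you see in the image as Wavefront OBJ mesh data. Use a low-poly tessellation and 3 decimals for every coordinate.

v 0.809 -2.451 1.382
v 1.055 -3.163 2.054
v 0.766 -1.676 2.217
v 1.011 -2.388 2.89
v 2.709 -2.052 1.11
v 2.954 -2.764 1.783
v 2.665 -1.277 1.946
v 2.911 -1.989 2.618
v -0.214 1.402 3.31
v -0.033 0.195 4.016
v 1.082 1.736 3.548
v 1.263 0.529 4.255
v 0.297 0.551 1.725
v 0.478 -0.656 2.432
v 1.593 0.885 1.964
v 1.774 -0.322 2.67
v 2.674 1.22 -0.222
v 3.262 1.696 -0.192
v 3.358 0.344 0.292
v 3.946 0.82 0.322
v 3.342 0.935 0.764
v 2.919 1.477 0.446
v 3.701 0.563 -0.346
v 3.278 1.105 -0.664
v 3.896 1.29 -0.269
v 3.675 1.52 0.418
v 2.945 0.52 -0.318
v 2.724 0.75 0.369
v -1.792 -2.458 1.19
v -1.494 -2.781 1.468
v -2.208 -2.102 2.05
v -1.349 -2.555 1.445
v -1.323 -2.304 1.353
v -1.422 -2.093 1.218
v -1.621 -1.98 1.075
v -1.865 -1.996 0.963
v -2.089 -2.135 0.912
v -2.234 -2.361 0.935
v -2.261 -2.612 1.027
v -2.161 -2.823 1.162
v -1.963 -2.935 1.305
v -1.718 -2.92 1.417
v 3.545 -2.372 -3.106
v 2.608 -1.204 -2.461
v 4.073 -1.581 -3.77
v 3.137 -0.413 -3.125
v 4.483 -2.167 -2.115
v 3.547 -0.999 -1.47
v 5.012 -1.376 -2.779
v 4.075 -0.208 -2.134
f 2 4 1
f 5 2 1
f 1 4 3
f 3 5 1
f 2 8 4
f 6 2 5
f 6 8 2
f 4 8 3
f 7 5 3
f 3 8 7
f 7 6 5
f 8 6 7
f 10 12 9
f 13 10 9
f 9 12 11
f 11 13 9
f 10 16 12
f 14 10 13
f 14 16 10
f 12 16 11
f 15 13 11
f 11 16 15
f 15 14 13
f 16 14 15
f 17 28 22
f 17 22 18
f 17 18 24
f 17 24 27
f 17 27 28
f 18 22 26
f 22 28 21
f 28 27 19
f 27 24 23
f 24 18 25
f 20 26 21
f 20 21 19
f 20 19 23
f 20 23 25
f 20 25 26
f 21 26 22
f 19 21 28
f 23 19 27
f 25 23 24
f 26 25 18
f 30 29 32
f 30 32 31
f 32 29 33
f 32 33 31
f 33 29 34
f 33 34 31
f 34 29 35
f 34 35 31
f 35 29 36
f 35 36 31
f 36 29 37
f 36 37 31
f 37 29 38
f 37 38 31
f 38 29 39
f 38 39 31
f 39 29 40
f 39 40 31
f 40 29 41
f 40 41 31
f 41 29 42
f 41 42 31
f 42 29 30
f 42 30 31
f 44 46 43
f 47 44 43
f 43 46 45
f 45 47 43
f 44 50 46
f 48 44 47
f 48 50 44
f 46 50 45
f 49 47 45
f 45 50 49
f 49 48 47
f 50 48 49



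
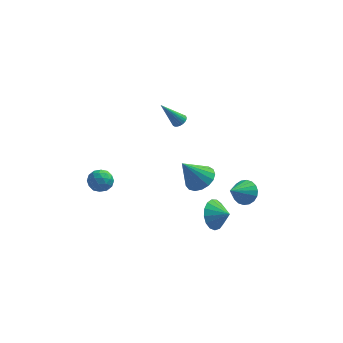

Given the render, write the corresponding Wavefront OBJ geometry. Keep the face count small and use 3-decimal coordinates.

v 0.248 2.009 2.18
v 0.504 1.575 2.258
v -0.808 1.671 3.76
v 0.615 1.704 2.36
v 0.67 1.88 2.435
v 0.661 2.076 2.47
v 0.589 2.261 2.462
v 0.465 2.408 2.41
v 0.308 2.494 2.324
v 0.142 2.506 2.215
v -0.008 2.443 2.102
v -0.12 2.313 2
v -0.175 2.137 1.925
v -0.166 1.942 1.889
v -0.094 1.756 1.898
v 0.03 1.609 1.949
v 0.187 1.523 2.036
v 0.353 1.511 2.144
v 1.466 2.355 -3.339
v 2.213 2.793 -2.763
v 0.414 1.865 -1.601
v 1.895 3.167 -2.85
v 1.479 3.354 -3.049
v 1.06 3.312 -3.315
v 0.735 3.051 -3.586
v 0.576 2.631 -3.8
v 0.622 2.147 -3.909
v 0.861 1.711 -3.887
v 1.239 1.423 -3.74
v 1.669 1.348 -3.5
v 2.052 1.503 -3.224
v 2.302 1.854 -2.974
v 2.36 2.32 -2.807
v -3.922 -1.43 0.168
v -3.241 -1.885 0.122
v -4.519 -2.235 -0.702
v -3.838 -2.69 -0.748
v -4.283 -2.687 -0.06
v -3.915 -2.189 0.478
v -3.845 -1.931 -1.058
v -3.477 -1.433 -0.52
v -3.194 -2.194 -0.636
v -3.464 -2.662 -0.019
v -4.296 -1.458 -0.561
v -4.566 -1.926 0.056
v -3.53 -1.587 0.222
v -4.23 -2.533 -0.802
v -4.492 -2.531 -0.397
v -4.092 -2.799 -0.424
v -3.925 -1.766 0.431
v -3.525 -2.033 0.404
v -4.137 -2.504 0.297
v -4.235 -2.087 -0.984
v -3.835 -2.354 -1.011
v -3.668 -1.321 -0.156
v -3.268 -1.589 -0.183
v -3.623 -1.616 -0.877
v -3.101 -2.036 -0.251
v -3.452 -2.509 -0.763
v -3.456 -2.063 -0.945
v -3.24 -1.771 -0.629
v -3.26 -2.311 0.112
v -3.611 -2.784 -0.4
v -3.873 -2.782 0.005
v -3.656 -2.49 0.321
v -3.232 -2.493 -0.334
v -4.149 -1.336 -0.18
v -4.5 -1.809 -0.692
v -4.104 -1.63 -0.901
v -3.887 -1.338 -0.585
v -4.308 -1.611 0.183
v -4.659 -2.084 -0.329
v -4.52 -2.349 0.049
v -4.304 -2.057 0.365
v -4.528 -1.627 -0.246
v 2.592 -0.653 -4.044
v 3.168 -0.046 -4.743
v 3.508 -1.007 -3.596
v 3.092 0.271 -4.336
v 2.901 0.377 -3.862
v 2.639 0.246 -3.429
v 2.367 -0.09 -3.138
v 2.146 -0.555 -3.054
v 2.027 -1.042 -3.197
v 2.038 -1.441 -3.534
v 2.175 -1.658 -3.988
v 2.408 -1.646 -4.454
v 2.683 -1.405 -4.827
v 2.937 -0.993 -5.02
v 3.112 -0.502 -4.99
v 4.385 -1.246 -1.311
v 5.108 -1.714 -1.191
v 3.575 -2.254 -0.369
v 5.123 -1.457 -0.903
v 4.992 -1.158 -0.695
v 4.741 -0.876 -0.609
v 4.419 -0.667 -0.662
v 4.091 -0.573 -0.844
v 3.82 -0.613 -1.118
v 3.662 -0.777 -1.431
v 3.646 -1.035 -1.72
v 3.777 -1.334 -1.927
v 4.028 -1.616 -2.013
v 4.35 -1.824 -1.96
v 4.679 -1.918 -1.778
v 4.949 -1.879 -1.504
f 2 1 4
f 2 4 3
f 4 1 5
f 4 5 3
f 5 1 6
f 5 6 3
f 6 1 7
f 6 7 3
f 7 1 8
f 7 8 3
f 8 1 9
f 8 9 3
f 9 1 10
f 9 10 3
f 10 1 11
f 10 11 3
f 11 1 12
f 11 12 3
f 12 1 13
f 12 13 3
f 13 1 14
f 13 14 3
f 14 1 15
f 14 15 3
f 15 1 16
f 15 16 3
f 16 1 17
f 16 17 3
f 17 1 18
f 17 18 3
f 18 1 2
f 18 2 3
f 20 19 22
f 20 22 21
f 22 19 23
f 22 23 21
f 23 19 24
f 23 24 21
f 24 19 25
f 24 25 21
f 25 19 26
f 25 26 21
f 26 19 27
f 26 27 21
f 27 19 28
f 27 28 21
f 28 19 29
f 28 29 21
f 29 19 30
f 29 30 21
f 30 19 31
f 30 31 21
f 31 19 32
f 31 32 21
f 32 19 33
f 32 33 21
f 33 19 20
f 33 20 21
f 34 71 50
f 71 45 74
f 50 74 39
f 71 74 50
f 34 50 46
f 50 39 51
f 46 51 35
f 50 51 46
f 34 46 55
f 46 35 56
f 55 56 41
f 46 56 55
f 34 55 67
f 55 41 70
f 67 70 44
f 55 70 67
f 34 67 71
f 67 44 75
f 71 75 45
f 67 75 71
f 35 51 62
f 51 39 65
f 62 65 43
f 51 65 62
f 39 74 52
f 74 45 73
f 52 73 38
f 74 73 52
f 45 75 72
f 75 44 68
f 72 68 36
f 75 68 72
f 44 70 69
f 70 41 57
f 69 57 40
f 70 57 69
f 41 56 61
f 56 35 58
f 61 58 42
f 56 58 61
f 37 63 49
f 63 43 64
f 49 64 38
f 63 64 49
f 37 49 47
f 49 38 48
f 47 48 36
f 49 48 47
f 37 47 54
f 47 36 53
f 54 53 40
f 47 53 54
f 37 54 59
f 54 40 60
f 59 60 42
f 54 60 59
f 37 59 63
f 59 42 66
f 63 66 43
f 59 66 63
f 38 64 52
f 64 43 65
f 52 65 39
f 64 65 52
f 36 48 72
f 48 38 73
f 72 73 45
f 48 73 72
f 40 53 69
f 53 36 68
f 69 68 44
f 53 68 69
f 42 60 61
f 60 40 57
f 61 57 41
f 60 57 61
f 43 66 62
f 66 42 58
f 62 58 35
f 66 58 62
f 77 76 79
f 77 79 78
f 79 76 80
f 79 80 78
f 80 76 81
f 80 81 78
f 81 76 82
f 81 82 78
f 82 76 83
f 82 83 78
f 83 76 84
f 83 84 78
f 84 76 85
f 84 85 78
f 85 76 86
f 85 86 78
f 86 76 87
f 86 87 78
f 87 76 88
f 87 88 78
f 88 76 89
f 88 89 78
f 89 76 90
f 89 90 78
f 90 76 77
f 90 77 78
f 92 91 94
f 92 94 93
f 94 91 95
f 94 95 93
f 95 91 96
f 95 96 93
f 96 91 97
f 96 97 93
f 97 91 98
f 97 98 93
f 98 91 99
f 98 99 93
f 99 91 100
f 99 100 93
f 100 91 101
f 100 101 93
f 101 91 102
f 101 102 93
f 102 91 103
f 102 103 93
f 103 91 104
f 103 104 93
f 104 91 105
f 104 105 93
f 105 91 106
f 105 106 93
f 106 91 92
f 106 92 93



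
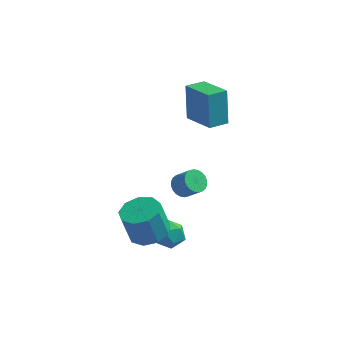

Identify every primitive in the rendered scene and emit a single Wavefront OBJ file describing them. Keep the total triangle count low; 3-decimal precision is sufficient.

v 0.984 0.176 0.165
v 1.448 0.571 -0.115
v 2.18 0.298 0.716
v 1.716 -0.096 0.995
v 1.328 0.739 0.046
v 2.06 0.466 0.877
v 1.156 0.821 0.225
v 1.888 0.549 1.055
v 0.958 0.805 0.394
v 1.689 0.533 1.225
v 0.763 0.693 0.529
v 1.495 0.421 1.359
v 0.603 0.503 0.608
v 1.334 0.231 1.439
v 0.5 0.263 0.62
v 1.232 -0.01 1.45
v 0.471 0.01 0.562
v 1.203 -0.263 1.393
v 0.52 -0.218 0.444
v 1.252 -0.491 1.275
v 0.64 -0.386 0.283
v 1.372 -0.659 1.114
v 0.812 -0.469 0.105
v 1.544 -0.741 0.935
v 1.011 -0.453 -0.065
v 1.742 -0.725 0.766
v 1.205 -0.341 -0.199
v 1.937 -0.613 0.631
v 1.366 -0.151 -0.279
v 2.097 -0.423 0.552
v 1.468 0.09 -0.29
v 2.2 -0.183 0.54
v 1.497 0.343 -0.233
v 2.229 0.07 0.598
v 0.523 -0.991 -1.558
v 1.164 -0.756 -2.101
v 0.236 -2.104 -2.379
v 0.877 -1.869 -2.922
v 1.068 -2.165 -2.123
v 1.245 -1.478 -1.616
v 0.155 -1.382 -2.864
v 0.332 -0.695 -2.357
v 0.937 -0.998 -2.908
v 1.501 -1.482 -2.45
v -0.101 -1.378 -2.03
v 0.463 -1.862 -1.572
v 1.93 2.142 3.116
v 1.713 2.83 5.014
v 0.555 3.343 2.523
v 0.338 4.031 4.421
v 2.702 2.929 2.919
v 2.485 3.617 4.817
v 1.327 4.13 2.326
v 1.11 4.818 4.224
v -0.11 -2.259 -1.329
v 0.886 -2.502 -1.06
v 0.426 -2.524 0.618
v -0.57 -2.281 0.349
v 0.801 -1.782 -1.073
v 0.342 -1.804 0.605
v 0.29 -1.285 -1.207
v -0.17 -1.307 0.471
v -0.409 -1.244 -1.397
v -0.868 -1.266 0.281
v -0.967 -1.678 -1.556
v -1.427 -1.7 0.122
v -1.125 -2.384 -1.609
v -1.585 -2.406 0.07
v -0.808 -3.031 -1.53
v -1.267 -3.053 0.148
v -0.164 -3.317 -1.358
v -0.624 -3.339 0.32
v 0.504 -3.108 -1.172
v 0.045 -3.13 0.506
f 2 1 5
f 2 5 3
f 3 5 6
f 3 6 4
f 5 1 7
f 5 7 6
f 6 7 8
f 6 8 4
f 7 1 9
f 7 9 8
f 8 9 10
f 8 10 4
f 9 1 11
f 9 11 10
f 10 11 12
f 10 12 4
f 11 1 13
f 11 13 12
f 12 13 14
f 12 14 4
f 13 1 15
f 13 15 14
f 14 15 16
f 14 16 4
f 15 1 17
f 15 17 16
f 16 17 18
f 16 18 4
f 17 1 19
f 17 19 18
f 18 19 20
f 18 20 4
f 19 1 21
f 19 21 20
f 20 21 22
f 20 22 4
f 21 1 23
f 21 23 22
f 22 23 24
f 22 24 4
f 23 1 25
f 23 25 24
f 24 25 26
f 24 26 4
f 25 1 27
f 25 27 26
f 26 27 28
f 26 28 4
f 27 1 29
f 27 29 28
f 28 29 30
f 28 30 4
f 29 1 31
f 29 31 30
f 30 31 32
f 30 32 4
f 31 1 33
f 31 33 32
f 32 33 34
f 32 34 4
f 33 1 2
f 33 2 34
f 34 2 3
f 34 3 4
f 35 46 40
f 35 40 36
f 35 36 42
f 35 42 45
f 35 45 46
f 36 40 44
f 40 46 39
f 46 45 37
f 45 42 41
f 42 36 43
f 38 44 39
f 38 39 37
f 38 37 41
f 38 41 43
f 38 43 44
f 39 44 40
f 37 39 46
f 41 37 45
f 43 41 42
f 44 43 36
f 48 50 47
f 51 48 47
f 47 50 49
f 49 51 47
f 48 54 50
f 52 48 51
f 52 54 48
f 50 54 49
f 53 51 49
f 49 54 53
f 53 52 51
f 54 52 53
f 56 55 59
f 56 59 57
f 57 59 60
f 57 60 58
f 59 55 61
f 59 61 60
f 60 61 62
f 60 62 58
f 61 55 63
f 61 63 62
f 62 63 64
f 62 64 58
f 63 55 65
f 63 65 64
f 64 65 66
f 64 66 58
f 65 55 67
f 65 67 66
f 66 67 68
f 66 68 58
f 67 55 69
f 67 69 68
f 68 69 70
f 68 70 58
f 69 55 71
f 69 71 70
f 70 71 72
f 70 72 58
f 71 55 73
f 71 73 72
f 72 73 74
f 72 74 58
f 73 55 56
f 73 56 74
f 74 56 57
f 74 57 58



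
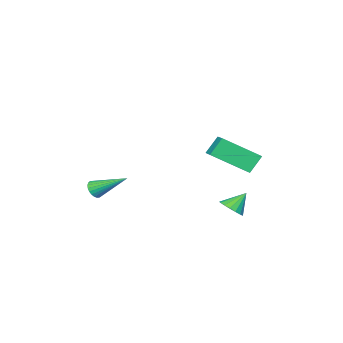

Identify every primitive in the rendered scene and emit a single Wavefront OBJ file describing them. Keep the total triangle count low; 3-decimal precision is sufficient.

v -2.425 3.116 1.014
v -1.189 1.761 2.117
v -1.652 4.165 1.438
v -0.417 2.81 2.541
v -1.763 2.99 0.119
v -0.528 1.635 1.222
v -0.991 4.039 0.543
v 0.245 2.684 1.646
v 1.956 -3.375 -2.01
v 2.416 -3.096 -2.122
v 1.264 -1.825 -0.99
v 2.293 -3.041 -2.288
v 2.118 -3.038 -2.413
v 1.918 -3.085 -2.476
v 1.725 -3.177 -2.468
v 1.566 -3.299 -2.39
v 1.467 -3.432 -2.254
v 1.442 -3.557 -2.082
v 1.495 -3.654 -1.898
v 1.619 -3.709 -1.731
v 1.794 -3.712 -1.607
v 1.993 -3.665 -1.544
v 2.187 -3.573 -1.552
v 2.346 -3.451 -1.629
v 2.445 -3.318 -1.765
v 2.47 -3.193 -1.938
v -0.714 3.143 -1.998
v -0.26 2.889 -1.545
v -1.446 3.397 -1.122
v -0.178 3.208 -1.569
v -0.218 3.513 -1.691
v -0.373 3.732 -1.883
v -0.605 3.817 -2.102
v -0.863 3.747 -2.297
v -1.086 3.539 -2.424
v -1.224 3.241 -2.453
v -1.245 2.92 -2.378
v -1.145 2.65 -2.216
v -0.945 2.493 -2.004
v -0.693 2.486 -1.791
v -0.446 2.628 -1.626
f 2 4 1
f 5 2 1
f 1 4 3
f 3 5 1
f 2 8 4
f 6 2 5
f 6 8 2
f 4 8 3
f 7 5 3
f 3 8 7
f 7 6 5
f 8 6 7
f 10 9 12
f 10 12 11
f 12 9 13
f 12 13 11
f 13 9 14
f 13 14 11
f 14 9 15
f 14 15 11
f 15 9 16
f 15 16 11
f 16 9 17
f 16 17 11
f 17 9 18
f 17 18 11
f 18 9 19
f 18 19 11
f 19 9 20
f 19 20 11
f 20 9 21
f 20 21 11
f 21 9 22
f 21 22 11
f 22 9 23
f 22 23 11
f 23 9 24
f 23 24 11
f 24 9 25
f 24 25 11
f 25 9 26
f 25 26 11
f 26 9 10
f 26 10 11
f 28 27 30
f 28 30 29
f 30 27 31
f 30 31 29
f 31 27 32
f 31 32 29
f 32 27 33
f 32 33 29
f 33 27 34
f 33 34 29
f 34 27 35
f 34 35 29
f 35 27 36
f 35 36 29
f 36 27 37
f 36 37 29
f 37 27 38
f 37 38 29
f 38 27 39
f 38 39 29
f 39 27 40
f 39 40 29
f 40 27 41
f 40 41 29
f 41 27 28
f 41 28 29



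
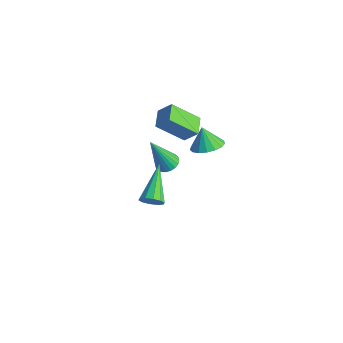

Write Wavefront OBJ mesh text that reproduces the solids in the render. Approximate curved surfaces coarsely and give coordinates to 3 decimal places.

v -2.331 0.045 -0.314
v -1.768 0.4 0.405
v -1.511 1.087 -1.472
v -0.948 1.442 -0.753
v -1.652 -0.682 -0.487
v -1.089 -0.327 0.232
v -0.832 0.36 -1.645
v -0.269 0.715 -0.926
v 2.593 -4.527 0.094
v 2.899 -4.113 -0.174
v 1.487 -3.133 0.986
v 2.621 -4.199 -0.384
v 2.333 -4.41 -0.411
v 2.143 -4.665 -0.246
v 2.126 -4.868 0.049
v 2.286 -4.941 0.361
v 2.564 -4.855 0.571
v 2.853 -4.644 0.599
v 3.042 -4.388 0.434
v 3.059 -4.185 0.139
v -0.865 1.835 -3.178
v -0.298 1.297 -2.845
v -1.375 1.925 -2.162
v -0.128 1.662 -2.792
v -0.126 2.068 -2.828
v -0.294 2.42 -2.943
v -0.593 2.638 -3.113
v -0.954 2.672 -3.297
v -1.295 2.514 -3.454
v -1.537 2.201 -3.548
v -1.625 1.804 -3.557
v -1.539 1.414 -3.479
v -1.299 1.12 -3.332
v -0.959 0.991 -3.15
v -0.598 1.054 -2.974
v -1.859 0.201 -4.2
v -1.32 0.413 -4.009
v -2.241 -0.521 -2.32
v -1.473 0.61 -3.965
v -1.693 0.737 -3.961
v -1.941 0.771 -3.998
v -2.176 0.706 -4.07
v -2.355 0.554 -4.165
v -2.449 0.341 -4.266
v -2.441 0.104 -4.355
v -2.333 -0.116 -4.418
v -2.142 -0.282 -4.443
v -1.903 -0.364 -4.426
v -1.656 -0.348 -4.37
v -1.444 -0.238 -4.284
v -1.304 -0.051 -4.184
v -1.26 0.179 -4.087
f 2 4 1
f 5 2 1
f 1 4 3
f 3 5 1
f 2 8 4
f 6 2 5
f 6 8 2
f 4 8 3
f 7 5 3
f 3 8 7
f 7 6 5
f 8 6 7
f 10 9 12
f 10 12 11
f 12 9 13
f 12 13 11
f 13 9 14
f 13 14 11
f 14 9 15
f 14 15 11
f 15 9 16
f 15 16 11
f 16 9 17
f 16 17 11
f 17 9 18
f 17 18 11
f 18 9 19
f 18 19 11
f 19 9 20
f 19 20 11
f 20 9 10
f 20 10 11
f 22 21 24
f 22 24 23
f 24 21 25
f 24 25 23
f 25 21 26
f 25 26 23
f 26 21 27
f 26 27 23
f 27 21 28
f 27 28 23
f 28 21 29
f 28 29 23
f 29 21 30
f 29 30 23
f 30 21 31
f 30 31 23
f 31 21 32
f 31 32 23
f 32 21 33
f 32 33 23
f 33 21 34
f 33 34 23
f 34 21 35
f 34 35 23
f 35 21 22
f 35 22 23
f 37 36 39
f 37 39 38
f 39 36 40
f 39 40 38
f 40 36 41
f 40 41 38
f 41 36 42
f 41 42 38
f 42 36 43
f 42 43 38
f 43 36 44
f 43 44 38
f 44 36 45
f 44 45 38
f 45 36 46
f 45 46 38
f 46 36 47
f 46 47 38
f 47 36 48
f 47 48 38
f 48 36 49
f 48 49 38
f 49 36 50
f 49 50 38
f 50 36 51
f 50 51 38
f 51 36 52
f 51 52 38
f 52 36 37
f 52 37 38



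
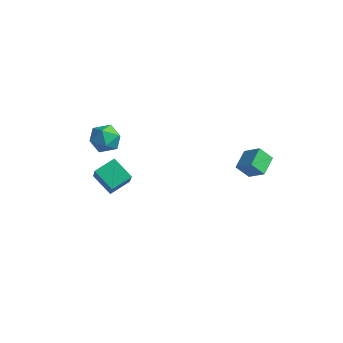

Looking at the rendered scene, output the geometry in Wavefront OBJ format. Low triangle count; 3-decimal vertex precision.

v -4.261 -3.424 -3.328
v -3.891 -2.181 -2.827
v -2.95 -3.465 -4.192
v -2.581 -2.222 -3.691
v -3.339 -4.278 -1.889
v -2.97 -3.035 -1.388
v -2.029 -4.319 -2.753
v -1.659 -3.076 -2.252
v 3.555 0.795 -1.938
v 2.981 0.324 -1.127
v 3.2 2.015 -1.481
v 2.626 1.543 -0.67
v 4.594 0.817 -1.19
v 4.02 0.345 -0.379
v 4.239 2.036 -0.733
v 3.665 1.565 0.078
v -3.586 -1.831 -0.463
v -3.077 -2.667 -0.818
v -4.743 -2.833 0.238
v -4.234 -3.669 -0.117
v -3.815 -3.086 0.636
v -3.1 -2.466 0.203
v -4.72 -3.034 -0.783
v -4.005 -2.414 -1.216
v -3.778 -3.41 -1.016
v -3.219 -3.442 -0.139
v -4.601 -2.058 -0.441
v -4.042 -2.09 0.436
f 2 4 1
f 5 2 1
f 1 4 3
f 3 5 1
f 2 8 4
f 6 2 5
f 6 8 2
f 4 8 3
f 7 5 3
f 3 8 7
f 7 6 5
f 8 6 7
f 10 12 9
f 13 10 9
f 9 12 11
f 11 13 9
f 10 16 12
f 14 10 13
f 14 16 10
f 12 16 11
f 15 13 11
f 11 16 15
f 15 14 13
f 16 14 15
f 17 28 22
f 17 22 18
f 17 18 24
f 17 24 27
f 17 27 28
f 18 22 26
f 22 28 21
f 28 27 19
f 27 24 23
f 24 18 25
f 20 26 21
f 20 21 19
f 20 19 23
f 20 23 25
f 20 25 26
f 21 26 22
f 19 21 28
f 23 19 27
f 25 23 24
f 26 25 18



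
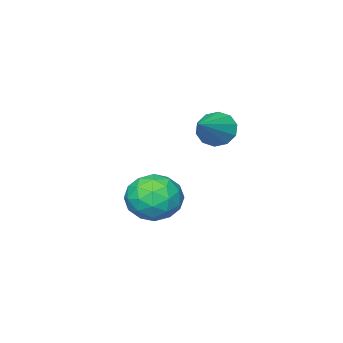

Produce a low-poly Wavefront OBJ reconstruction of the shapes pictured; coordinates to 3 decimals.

v -1.471 0.511 -1.341
v -0.515 0.095 -1.842
v -2.525 -0.515 -2.498
v -1.569 -0.931 -2.999
v -1.832 -1.233 -1.914
v -1.18 -0.599 -1.199
v -1.86 0.179 -3.141
v -1.208 0.813 -2.426
v -0.755 -0.11 -2.955
v -0.738 -0.983 -2.196
v -2.302 0.563 -2.144
v -2.285 -0.31 -1.385
v -0.901 0.393 -1.49
v -2.139 -0.813 -2.85
v -2.294 -0.991 -2.212
v -1.732 -1.235 -2.507
v -1.292 -0.015 -1.112
v -0.73 -0.26 -1.406
v -1.504 -1.04 -1.449
v -2.31 -0.16 -2.934
v -1.748 -0.405 -3.228
v -1.308 0.815 -1.833
v -0.746 0.571 -2.128
v -1.536 0.62 -2.891
v -0.48 0.028 -2.438
v -1.099 -0.575 -3.118
v -1.27 0.077 -3.202
v -0.887 0.45 -2.782
v -0.47 -0.485 -1.992
v -1.089 -1.089 -2.673
v -1.244 -1.266 -2.035
v -0.861 -0.893 -1.614
v -0.611 -0.606 -2.646
v -1.951 0.669 -1.667
v -2.57 0.065 -2.348
v -2.179 0.473 -2.726
v -1.796 0.846 -2.305
v -1.941 0.155 -1.222
v -2.56 -0.448 -1.902
v -2.153 -0.87 -1.558
v -1.77 -0.497 -1.138
v -2.429 0.186 -1.694
v -2.067 2.448 1.925
v -1.626 2.199 1.319
v -0.573 3.072 2.755
v -1.766 2.657 1.225
v -2.021 3.035 1.399
v -2.293 3.189 1.774
v -2.479 3.06 2.206
v -2.508 2.697 2.531
v -2.368 2.238 2.625
v -2.113 1.86 2.451
v -1.841 1.706 2.076
v -1.655 1.835 1.643
f 1 38 17
f 38 12 41
f 17 41 6
f 38 41 17
f 1 17 13
f 17 6 18
f 13 18 2
f 17 18 13
f 1 13 22
f 13 2 23
f 22 23 8
f 13 23 22
f 1 22 34
f 22 8 37
f 34 37 11
f 22 37 34
f 1 34 38
f 34 11 42
f 38 42 12
f 34 42 38
f 2 18 29
f 18 6 32
f 29 32 10
f 18 32 29
f 6 41 19
f 41 12 40
f 19 40 5
f 41 40 19
f 12 42 39
f 42 11 35
f 39 35 3
f 42 35 39
f 11 37 36
f 37 8 24
f 36 24 7
f 37 24 36
f 8 23 28
f 23 2 25
f 28 25 9
f 23 25 28
f 4 30 16
f 30 10 31
f 16 31 5
f 30 31 16
f 4 16 14
f 16 5 15
f 14 15 3
f 16 15 14
f 4 14 21
f 14 3 20
f 21 20 7
f 14 20 21
f 4 21 26
f 21 7 27
f 26 27 9
f 21 27 26
f 4 26 30
f 26 9 33
f 30 33 10
f 26 33 30
f 5 31 19
f 31 10 32
f 19 32 6
f 31 32 19
f 3 15 39
f 15 5 40
f 39 40 12
f 15 40 39
f 7 20 36
f 20 3 35
f 36 35 11
f 20 35 36
f 9 27 28
f 27 7 24
f 28 24 8
f 27 24 28
f 10 33 29
f 33 9 25
f 29 25 2
f 33 25 29
f 44 43 46
f 44 46 45
f 46 43 47
f 46 47 45
f 47 43 48
f 47 48 45
f 48 43 49
f 48 49 45
f 49 43 50
f 49 50 45
f 50 43 51
f 50 51 45
f 51 43 52
f 51 52 45
f 52 43 53
f 52 53 45
f 53 43 54
f 53 54 45
f 54 43 44
f 54 44 45



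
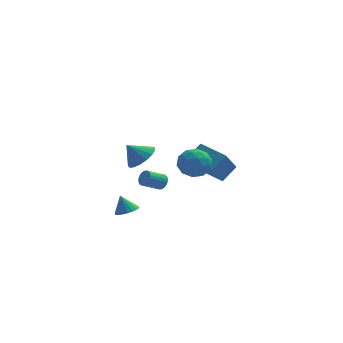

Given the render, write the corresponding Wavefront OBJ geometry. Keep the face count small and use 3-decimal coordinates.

v -1.165 -1.24 2.135
v -0.48 -1.885 2.705
v -2.075 -1.28 3.185
v -0.339 -1.398 2.845
v -0.388 -0.874 2.823
v -0.615 -0.434 2.644
v -0.967 -0.179 2.348
v -1.365 -0.166 2.003
v -1.717 -0.4 1.689
v -1.942 -0.826 1.477
v -1.99 -1.347 1.415
v -1.848 -1.843 1.519
v -1.55 -2.201 1.764
v -1.163 -2.339 2.094
v -0.777 -2.225 2.434
v 3.757 3.241 -2.21
v 3.076 2.088 -0.605
v 2.138 4.662 -1.876
v 1.457 3.509 -0.27
v 4.623 4.011 -1.29
v 3.942 2.858 0.316
v 3.004 5.432 -0.955
v 2.323 4.279 0.65
v 1.961 -3.154 3.803
v 2.988 -3.327 3.35
v 1.272 -4.493 2.75
v 2.299 -4.666 2.297
v 2.103 -4.937 3.382
v 2.53 -4.11 4.033
v 1.73 -3.71 2.067
v 2.157 -2.883 2.718
v 2.846 -3.671 2.277
v 3.076 -4.429 3.09
v 1.184 -3.391 3.01
v 1.414 -4.149 3.823
v 2.535 -3.123 3.669
v 1.725 -4.697 2.431
v 1.61 -4.856 3.069
v 2.213 -4.958 2.803
v 2.266 -3.583 4.07
v 2.869 -3.685 3.804
v 2.349 -4.631 3.823
v 1.391 -4.135 2.296
v 1.994 -4.237 2.03
v 2.047 -2.862 3.297
v 2.65 -2.964 3.031
v 1.911 -3.189 2.277
v 3.055 -3.427 2.772
v 2.65 -4.214 2.153
v 2.316 -3.652 2.018
v 2.566 -3.166 2.4
v 3.191 -3.873 3.25
v 2.785 -4.659 2.631
v 2.67 -4.819 3.269
v 2.921 -4.333 3.652
v 3.107 -4.075 2.62
v 1.475 -3.161 3.469
v 1.069 -3.947 2.85
v 1.339 -3.487 2.448
v 1.59 -3.001 2.831
v 1.61 -3.606 3.947
v 1.205 -4.393 3.328
v 1.694 -4.654 3.7
v 1.944 -4.168 4.082
v 1.153 -3.745 3.48
v -2.094 -1.164 -2.617
v -1.336 -1.191 -2.333
v -2.526 -0.896 -1.443
v -1.375 -0.845 -2.426
v -1.556 -0.562 -2.557
v -1.844 -0.398 -2.7
v -2.181 -0.387 -2.827
v -2.501 -0.529 -2.912
v -2.741 -0.797 -2.939
v -2.852 -1.138 -2.902
v -2.813 -1.484 -2.809
v -2.632 -1.766 -2.678
v -2.345 -1.93 -2.535
v -2.007 -1.942 -2.408
v -1.687 -1.8 -2.323
v -1.448 -1.532 -2.296
v -0.024 0.71 -1.021
v 0.364 0.446 -0.632
v -0.687 -0.154 0.01
v -1.076 0.11 -0.379
v 0.312 0.664 -0.514
v -0.74 0.065 0.128
v 0.201 0.89 -0.484
v -0.85 0.291 0.158
v 0.051 1.085 -0.547
v -1 0.486 0.096
v -0.111 1.215 -0.691
v -1.162 0.616 -0.049
v -0.259 1.258 -0.893
v -1.31 0.659 -0.251
v -0.366 1.206 -1.117
v -1.417 0.607 -0.475
v -0.414 1.068 -1.324
v -1.465 0.469 -0.682
v -0.395 0.868 -1.479
v -1.446 0.269 -0.837
v -0.311 0.641 -1.555
v -1.363 0.041 -0.913
v -0.178 0.425 -1.538
v -1.23 -0.174 -0.896
v -0.019 0.259 -1.432
v -1.07 -0.34 -0.79
v 0.14 0.171 -1.255
v -0.911 -0.429 -0.613
v 0.27 0.176 -1.038
v -0.781 -0.424 -0.395
v 0.349 0.273 -0.817
v -0.702 -0.326 -0.175
f 2 1 4
f 2 4 3
f 4 1 5
f 4 5 3
f 5 1 6
f 5 6 3
f 6 1 7
f 6 7 3
f 7 1 8
f 7 8 3
f 8 1 9
f 8 9 3
f 9 1 10
f 9 10 3
f 10 1 11
f 10 11 3
f 11 1 12
f 11 12 3
f 12 1 13
f 12 13 3
f 13 1 14
f 13 14 3
f 14 1 15
f 14 15 3
f 15 1 2
f 15 2 3
f 17 19 16
f 20 17 16
f 16 19 18
f 18 20 16
f 17 23 19
f 21 17 20
f 21 23 17
f 19 23 18
f 22 20 18
f 18 23 22
f 22 21 20
f 23 21 22
f 24 61 40
f 61 35 64
f 40 64 29
f 61 64 40
f 24 40 36
f 40 29 41
f 36 41 25
f 40 41 36
f 24 36 45
f 36 25 46
f 45 46 31
f 36 46 45
f 24 45 57
f 45 31 60
f 57 60 34
f 45 60 57
f 24 57 61
f 57 34 65
f 61 65 35
f 57 65 61
f 25 41 52
f 41 29 55
f 52 55 33
f 41 55 52
f 29 64 42
f 64 35 63
f 42 63 28
f 64 63 42
f 35 65 62
f 65 34 58
f 62 58 26
f 65 58 62
f 34 60 59
f 60 31 47
f 59 47 30
f 60 47 59
f 31 46 51
f 46 25 48
f 51 48 32
f 46 48 51
f 27 53 39
f 53 33 54
f 39 54 28
f 53 54 39
f 27 39 37
f 39 28 38
f 37 38 26
f 39 38 37
f 27 37 44
f 37 26 43
f 44 43 30
f 37 43 44
f 27 44 49
f 44 30 50
f 49 50 32
f 44 50 49
f 27 49 53
f 49 32 56
f 53 56 33
f 49 56 53
f 28 54 42
f 54 33 55
f 42 55 29
f 54 55 42
f 26 38 62
f 38 28 63
f 62 63 35
f 38 63 62
f 30 43 59
f 43 26 58
f 59 58 34
f 43 58 59
f 32 50 51
f 50 30 47
f 51 47 31
f 50 47 51
f 33 56 52
f 56 32 48
f 52 48 25
f 56 48 52
f 67 66 69
f 67 69 68
f 69 66 70
f 69 70 68
f 70 66 71
f 70 71 68
f 71 66 72
f 71 72 68
f 72 66 73
f 72 73 68
f 73 66 74
f 73 74 68
f 74 66 75
f 74 75 68
f 75 66 76
f 75 76 68
f 76 66 77
f 76 77 68
f 77 66 78
f 77 78 68
f 78 66 79
f 78 79 68
f 79 66 80
f 79 80 68
f 80 66 81
f 80 81 68
f 81 66 67
f 81 67 68
f 83 82 86
f 83 86 84
f 84 86 87
f 84 87 85
f 86 82 88
f 86 88 87
f 87 88 89
f 87 89 85
f 88 82 90
f 88 90 89
f 89 90 91
f 89 91 85
f 90 82 92
f 90 92 91
f 91 92 93
f 91 93 85
f 92 82 94
f 92 94 93
f 93 94 95
f 93 95 85
f 94 82 96
f 94 96 95
f 95 96 97
f 95 97 85
f 96 82 98
f 96 98 97
f 97 98 99
f 97 99 85
f 98 82 100
f 98 100 99
f 99 100 101
f 99 101 85
f 100 82 102
f 100 102 101
f 101 102 103
f 101 103 85
f 102 82 104
f 102 104 103
f 103 104 105
f 103 105 85
f 104 82 106
f 104 106 105
f 105 106 107
f 105 107 85
f 106 82 108
f 106 108 107
f 107 108 109
f 107 109 85
f 108 82 110
f 108 110 109
f 109 110 111
f 109 111 85
f 110 82 112
f 110 112 111
f 111 112 113
f 111 113 85
f 112 82 83
f 112 83 113
f 113 83 84
f 113 84 85

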